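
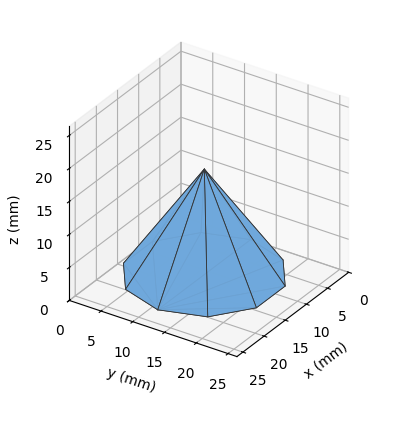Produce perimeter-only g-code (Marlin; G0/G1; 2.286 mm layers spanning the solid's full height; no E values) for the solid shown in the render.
Reading the render: the shape is a regular 10-sided pyramid, base circumscribed radius ≈ 11 mm, apex at z ≈ 16 mm (dimensions read to the nearest mm from the axis ticks). For the g-code, the solid's height is divided into equal slices at the stated Δz and each level perimeter traced with G1 moves after a G0 lift.

; perimeter-only toolpath
G21 ; units = mm
G90 ; absolute positioning
G28 ; home
; layer 1
G0 Z2.286
G0 X20.429 Y11.000
G1 X18.628 Y16.542
G1 X13.913 Y19.967
G1 X8.087 Y19.967
G1 X3.372 Y16.542
G1 X1.571 Y11.000
G1 X3.372 Y5.458
G1 X8.087 Y2.033
G1 X13.913 Y2.033
G1 X18.628 Y5.458
G1 X20.429 Y11.000
; layer 2
G0 Z4.571
G0 X18.857 Y11.000
G1 X17.356 Y15.619
G1 X13.428 Y18.473
G1 X8.572 Y18.473
G1 X4.644 Y15.619
G1 X3.143 Y11.000
G1 X4.644 Y6.381
G1 X8.572 Y3.527
G1 X13.428 Y3.527
G1 X17.356 Y6.381
G1 X18.857 Y11.000
; layer 3
G0 Z6.857
G0 X17.286 Y11.000
G1 X16.085 Y14.695
G1 X12.942 Y16.978
G1 X9.058 Y16.978
G1 X5.915 Y14.695
G1 X4.714 Y11.000
G1 X5.915 Y7.305
G1 X9.058 Y5.022
G1 X12.942 Y5.022
G1 X16.085 Y7.305
G1 X17.286 Y11.000
; layer 4
G0 Z9.143
G0 X15.714 Y11.000
G1 X14.814 Y13.771
G1 X12.457 Y15.484
G1 X9.543 Y15.484
G1 X7.186 Y13.771
G1 X6.286 Y11.000
G1 X7.186 Y8.229
G1 X9.543 Y6.516
G1 X12.457 Y6.516
G1 X14.814 Y8.229
G1 X15.714 Y11.000
; layer 5
G0 Z11.429
G0 X14.143 Y11.000
G1 X13.543 Y12.847
G1 X11.971 Y13.989
G1 X10.029 Y13.989
G1 X8.457 Y12.847
G1 X7.857 Y11.000
G1 X8.457 Y9.153
G1 X10.029 Y8.011
G1 X11.971 Y8.011
G1 X13.543 Y9.153
G1 X14.143 Y11.000
; layer 6
G0 Z13.714
G0 X12.571 Y11.000
G1 X12.271 Y11.924
G1 X11.486 Y12.495
G1 X10.514 Y12.495
G1 X9.729 Y11.924
G1 X9.429 Y11.000
G1 X9.729 Y10.076
G1 X10.514 Y9.505
G1 X11.486 Y9.505
G1 X12.271 Y10.076
G1 X12.571 Y11.000
M2 ; end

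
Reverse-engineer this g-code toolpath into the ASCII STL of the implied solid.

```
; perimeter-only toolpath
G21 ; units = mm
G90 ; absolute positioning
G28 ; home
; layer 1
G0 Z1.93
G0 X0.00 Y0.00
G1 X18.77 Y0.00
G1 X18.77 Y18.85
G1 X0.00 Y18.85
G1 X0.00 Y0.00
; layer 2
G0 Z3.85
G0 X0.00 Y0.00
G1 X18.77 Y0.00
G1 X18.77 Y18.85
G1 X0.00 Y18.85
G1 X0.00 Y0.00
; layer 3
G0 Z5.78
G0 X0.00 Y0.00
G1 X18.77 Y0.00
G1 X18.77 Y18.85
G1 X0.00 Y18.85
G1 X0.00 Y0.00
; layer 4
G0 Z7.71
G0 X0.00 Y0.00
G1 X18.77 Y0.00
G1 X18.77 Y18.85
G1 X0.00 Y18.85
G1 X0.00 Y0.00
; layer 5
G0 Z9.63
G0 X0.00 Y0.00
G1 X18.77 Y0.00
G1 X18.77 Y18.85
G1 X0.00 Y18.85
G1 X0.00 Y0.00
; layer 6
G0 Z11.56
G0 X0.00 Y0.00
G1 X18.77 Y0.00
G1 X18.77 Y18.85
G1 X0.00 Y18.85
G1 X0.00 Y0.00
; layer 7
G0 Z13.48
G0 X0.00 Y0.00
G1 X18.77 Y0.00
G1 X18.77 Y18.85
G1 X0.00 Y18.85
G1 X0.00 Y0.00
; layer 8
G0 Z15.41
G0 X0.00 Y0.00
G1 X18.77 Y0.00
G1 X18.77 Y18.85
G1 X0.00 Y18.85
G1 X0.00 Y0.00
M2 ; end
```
solid part
  facet normal 0.0000 0.0000 -1.0000
    outer loop
      vertex 18.77 18.85 0.00
      vertex 18.77 0.00 0.00
      vertex 0.00 0.00 0.00
    endloop
  endfacet
  facet normal 0.0000 0.0000 -1.0000
    outer loop
      vertex 0.00 18.85 0.00
      vertex 18.77 18.85 0.00
      vertex 0.00 0.00 0.00
    endloop
  endfacet
  facet normal 0.0000 0.0000 1.0000
    outer loop
      vertex 0.00 0.00 15.41
      vertex 18.77 0.00 15.41
      vertex 18.77 18.85 15.41
    endloop
  endfacet
  facet normal 0.0000 0.0000 1.0000
    outer loop
      vertex 0.00 0.00 15.41
      vertex 18.77 18.85 15.41
      vertex 0.00 18.85 15.41
    endloop
  endfacet
  facet normal 0.0000 -1.0000 0.0000
    outer loop
      vertex 0.00 0.00 0.00
      vertex 18.77 0.00 0.00
      vertex 18.77 0.00 15.41
    endloop
  endfacet
  facet normal 0.0000 -1.0000 0.0000
    outer loop
      vertex 0.00 0.00 0.00
      vertex 18.77 0.00 15.41
      vertex 0.00 0.00 15.41
    endloop
  endfacet
  facet normal 0.0000 1.0000 0.0000
    outer loop
      vertex 18.77 18.85 15.41
      vertex 18.77 18.85 0.00
      vertex 0.00 18.85 0.00
    endloop
  endfacet
  facet normal 0.0000 1.0000 0.0000
    outer loop
      vertex 0.00 18.85 15.41
      vertex 18.77 18.85 15.41
      vertex 0.00 18.85 0.00
    endloop
  endfacet
  facet normal -1.0000 0.0000 0.0000
    outer loop
      vertex 0.00 18.85 15.41
      vertex 0.00 18.85 0.00
      vertex 0.00 0.00 0.00
    endloop
  endfacet
  facet normal -1.0000 0.0000 0.0000
    outer loop
      vertex 0.00 0.00 15.41
      vertex 0.00 18.85 15.41
      vertex 0.00 0.00 0.00
    endloop
  endfacet
  facet normal 1.0000 0.0000 0.0000
    outer loop
      vertex 18.77 0.00 0.00
      vertex 18.77 18.85 0.00
      vertex 18.77 18.85 15.41
    endloop
  endfacet
  facet normal 1.0000 0.0000 0.0000
    outer loop
      vertex 18.77 0.00 0.00
      vertex 18.77 18.85 15.41
      vertex 18.77 0.00 15.41
    endloop
  endfacet
endsolid part

The G0 Z moves step by Δz≈1.93 mm. Every layer's G1 loop is the same polygon, so the solid is a straight extrusion of it from z=0 to z≈15.4. Closing with flat bottom and top caps and triangulating gives 12 facets — a rectangular box, roughly 18.8 × 18.9 mm footprint and 15.4 mm tall.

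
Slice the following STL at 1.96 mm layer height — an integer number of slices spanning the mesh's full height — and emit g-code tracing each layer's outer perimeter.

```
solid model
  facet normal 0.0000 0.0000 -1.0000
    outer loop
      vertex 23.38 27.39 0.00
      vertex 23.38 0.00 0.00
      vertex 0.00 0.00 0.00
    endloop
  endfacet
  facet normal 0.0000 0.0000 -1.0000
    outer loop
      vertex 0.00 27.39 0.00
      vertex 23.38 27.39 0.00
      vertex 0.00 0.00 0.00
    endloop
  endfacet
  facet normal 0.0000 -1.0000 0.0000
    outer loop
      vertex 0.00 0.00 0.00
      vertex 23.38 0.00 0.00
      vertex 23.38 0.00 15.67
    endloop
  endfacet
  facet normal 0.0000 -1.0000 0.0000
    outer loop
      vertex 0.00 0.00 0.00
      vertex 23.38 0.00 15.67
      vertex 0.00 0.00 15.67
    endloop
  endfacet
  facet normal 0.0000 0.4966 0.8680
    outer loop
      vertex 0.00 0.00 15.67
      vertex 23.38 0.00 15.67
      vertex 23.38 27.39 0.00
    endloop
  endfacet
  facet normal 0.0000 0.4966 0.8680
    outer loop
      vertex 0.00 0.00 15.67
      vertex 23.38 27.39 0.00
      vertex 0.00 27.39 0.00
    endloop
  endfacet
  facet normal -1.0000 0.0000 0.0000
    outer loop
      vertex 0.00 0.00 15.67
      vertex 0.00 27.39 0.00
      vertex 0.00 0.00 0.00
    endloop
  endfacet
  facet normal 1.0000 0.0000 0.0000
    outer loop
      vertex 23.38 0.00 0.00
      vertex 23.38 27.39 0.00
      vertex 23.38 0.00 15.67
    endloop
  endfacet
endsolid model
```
; perimeter-only toolpath
G21 ; units = mm
G90 ; absolute positioning
G28 ; home
; layer 1
G0 Z1.96
G0 X0.00 Y0.00
G1 X23.38 Y0.00
G1 X23.38 Y23.97
G1 X0.00 Y23.97
G1 X0.00 Y0.00
; layer 2
G0 Z3.92
G0 X0.00 Y0.00
G1 X23.38 Y0.00
G1 X23.38 Y20.54
G1 X0.00 Y20.54
G1 X0.00 Y0.00
; layer 3
G0 Z5.88
G0 X0.00 Y0.00
G1 X23.38 Y0.00
G1 X23.38 Y17.12
G1 X0.00 Y17.12
G1 X0.00 Y0.00
; layer 4
G0 Z7.83
G0 X0.00 Y0.00
G1 X23.38 Y0.00
G1 X23.38 Y13.70
G1 X0.00 Y13.70
G1 X0.00 Y0.00
; layer 5
G0 Z9.79
G0 X0.00 Y0.00
G1 X23.38 Y0.00
G1 X23.38 Y10.27
G1 X0.00 Y10.27
G1 X0.00 Y0.00
; layer 6
G0 Z11.75
G0 X0.00 Y0.00
G1 X23.38 Y0.00
G1 X23.38 Y6.85
G1 X0.00 Y6.85
G1 X0.00 Y0.00
; layer 7
G0 Z13.71
G0 X0.00 Y0.00
G1 X23.38 Y0.00
G1 X23.38 Y3.42
G1 X0.00 Y3.42
G1 X0.00 Y0.00
M2 ; end

The solid is a wedge (ramp): 23.4 × 27.4 mm base, rising to 15.7 mm along the y=0 edge and sloping linearly to z=0 at y=27.4. Slicing at Δz = 1.96 mm — 8 equal slices spanning the solid's height, so layer i sits at z = i·h/8 — gives 7 non-empty perimeters. Each is a 4-segment closed polygon; G0 lifts to the layer z and rapids to the start vertex, then G1 traces the edges. The cross-section shrinks linearly with z (the slice at the apex is degenerate and omitted).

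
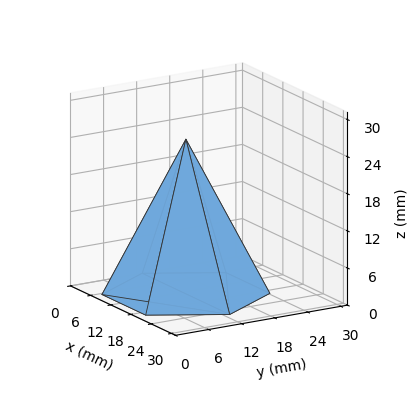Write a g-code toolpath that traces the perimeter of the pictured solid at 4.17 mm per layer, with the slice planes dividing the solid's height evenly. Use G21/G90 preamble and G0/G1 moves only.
Reading the render: the shape is a regular 6-sided pyramid, base circumscribed radius ≈ 13 mm, apex at z ≈ 25 mm (dimensions read to the nearest mm from the axis ticks). For the g-code, the solid's height is divided into equal slices at the stated Δz and each level perimeter traced with G1 moves after a G0 lift.

; perimeter-only toolpath
G21 ; units = mm
G90 ; absolute positioning
G28 ; home
; layer 1
G0 Z4.17
G0 X23.83 Y13.00
G1 X18.42 Y22.38
G1 X7.58 Y22.38
G1 X2.17 Y13.00
G1 X7.58 Y3.62
G1 X18.42 Y3.62
G1 X23.83 Y13.00
; layer 2
G0 Z8.33
G0 X21.67 Y13.00
G1 X17.33 Y20.51
G1 X8.67 Y20.51
G1 X4.33 Y13.00
G1 X8.67 Y5.49
G1 X17.33 Y5.49
G1 X21.67 Y13.00
; layer 3
G0 Z12.50
G0 X19.50 Y13.00
G1 X16.25 Y18.63
G1 X9.75 Y18.63
G1 X6.50 Y13.00
G1 X9.75 Y7.37
G1 X16.25 Y7.37
G1 X19.50 Y13.00
; layer 4
G0 Z16.67
G0 X17.33 Y13.00
G1 X15.17 Y16.75
G1 X10.83 Y16.75
G1 X8.67 Y13.00
G1 X10.83 Y9.25
G1 X15.17 Y9.25
G1 X17.33 Y13.00
; layer 5
G0 Z20.83
G0 X15.17 Y13.00
G1 X14.08 Y14.88
G1 X11.92 Y14.88
G1 X10.83 Y13.00
G1 X11.92 Y11.12
G1 X14.08 Y11.12
G1 X15.17 Y13.00
M2 ; end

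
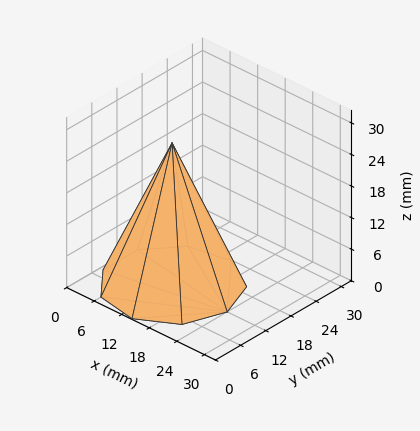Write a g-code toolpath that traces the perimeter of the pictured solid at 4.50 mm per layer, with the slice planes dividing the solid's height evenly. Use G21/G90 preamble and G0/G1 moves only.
Reading the render: the shape is a regular 9-sided pyramid, base circumscribed radius ≈ 12 mm, apex at z ≈ 27 mm (dimensions read to the nearest mm from the axis ticks). For the g-code, the solid's height is divided into equal slices at the stated Δz and each level perimeter traced with G1 moves after a G0 lift.

; perimeter-only toolpath
G21 ; units = mm
G90 ; absolute positioning
G28 ; home
; layer 1
G0 Z4.50
G0 X22.00 Y12.00
G1 X19.66 Y18.43
G1 X13.73 Y21.85
G1 X7.00 Y20.66
G1 X2.60 Y15.42
G1 X2.60 Y8.58
G1 X7.00 Y3.34
G1 X13.73 Y2.15
G1 X19.66 Y5.57
G1 X22.00 Y12.00
; layer 2
G0 Z9.00
G0 X20.00 Y12.00
G1 X18.13 Y17.14
G1 X13.39 Y19.88
G1 X8.00 Y18.93
G1 X4.48 Y14.73
G1 X4.48 Y9.27
G1 X8.00 Y5.07
G1 X13.39 Y4.12
G1 X18.13 Y6.86
G1 X20.00 Y12.00
; layer 3
G0 Z13.50
G0 X18.00 Y12.00
G1 X16.59 Y15.86
G1 X13.04 Y17.91
G1 X9.00 Y17.20
G1 X6.36 Y14.05
G1 X6.36 Y9.95
G1 X9.00 Y6.80
G1 X13.04 Y6.09
G1 X16.59 Y8.14
G1 X18.00 Y12.00
; layer 4
G0 Z18.00
G0 X16.00 Y12.00
G1 X15.06 Y14.57
G1 X12.69 Y15.94
G1 X10.00 Y15.46
G1 X8.24 Y13.37
G1 X8.24 Y10.63
G1 X10.00 Y8.54
G1 X12.69 Y8.06
G1 X15.06 Y9.43
G1 X16.00 Y12.00
; layer 5
G0 Z22.50
G0 X14.00 Y12.00
G1 X13.53 Y13.29
G1 X12.35 Y13.97
G1 X11.00 Y13.73
G1 X10.12 Y12.68
G1 X10.12 Y11.32
G1 X11.00 Y10.27
G1 X12.35 Y10.03
G1 X13.53 Y10.71
G1 X14.00 Y12.00
M2 ; end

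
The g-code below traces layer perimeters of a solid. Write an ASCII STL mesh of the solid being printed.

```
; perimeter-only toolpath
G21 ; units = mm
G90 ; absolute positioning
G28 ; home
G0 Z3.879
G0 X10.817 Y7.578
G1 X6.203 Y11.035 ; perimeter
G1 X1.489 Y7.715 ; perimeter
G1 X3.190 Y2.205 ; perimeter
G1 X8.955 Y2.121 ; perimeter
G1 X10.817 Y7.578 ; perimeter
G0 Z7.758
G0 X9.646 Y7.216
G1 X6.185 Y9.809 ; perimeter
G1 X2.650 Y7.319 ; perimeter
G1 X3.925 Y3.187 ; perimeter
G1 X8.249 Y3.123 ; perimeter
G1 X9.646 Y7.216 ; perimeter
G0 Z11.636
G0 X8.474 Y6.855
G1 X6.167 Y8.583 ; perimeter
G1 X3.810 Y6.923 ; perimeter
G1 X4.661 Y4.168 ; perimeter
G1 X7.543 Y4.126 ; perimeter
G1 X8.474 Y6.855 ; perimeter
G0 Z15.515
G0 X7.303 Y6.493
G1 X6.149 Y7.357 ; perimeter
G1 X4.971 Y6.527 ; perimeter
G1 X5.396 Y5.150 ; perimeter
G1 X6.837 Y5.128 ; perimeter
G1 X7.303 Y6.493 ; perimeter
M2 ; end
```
solid part
  facet normal 0.0000 0.0000 -1.0000
    outer loop
      vertex 0.329 8.111 0.000
      vertex 6.221 12.261 0.000
      vertex 11.989 7.940 0.000
    endloop
  endfacet
  facet normal 0.0000 0.0000 -1.0000
    outer loop
      vertex 2.455 1.224 0.000
      vertex 0.329 8.111 0.000
      vertex 11.989 7.940 0.000
    endloop
  endfacet
  facet normal 0.0000 0.0000 -1.0000
    outer loop
      vertex 9.661 1.118 0.000
      vertex 2.455 1.224 0.000
      vertex 11.989 7.940 0.000
    endloop
  endfacet
  facet normal 0.5809 0.7754 0.2478
    outer loop
      vertex 11.989 7.940 0.000
      vertex 6.221 12.261 0.000
      vertex 6.131 6.131 19.394
    endloop
  endfacet
  facet normal -0.5579 0.7921 0.2478
    outer loop
      vertex 6.221 12.261 0.000
      vertex 0.329 8.111 0.000
      vertex 6.131 6.131 19.394
    endloop
  endfacet
  facet normal -0.9257 -0.2858 0.2478
    outer loop
      vertex 0.329 8.111 0.000
      vertex 2.455 1.224 0.000
      vertex 6.131 6.131 19.394
    endloop
  endfacet
  facet normal -0.0142 -0.9687 0.2478
    outer loop
      vertex 2.455 1.224 0.000
      vertex 9.661 1.118 0.000
      vertex 6.131 6.131 19.394
    endloop
  endfacet
  facet normal 0.9169 -0.3129 0.2478
    outer loop
      vertex 9.661 1.118 0.000
      vertex 11.989 7.940 0.000
      vertex 6.131 6.131 19.394
    endloop
  endfacet
endsolid part

The G0 Z moves step by Δz≈3.879 mm. The G1 loops shrink linearly with z, so the solid tapers from its base footprint up to z≈19.4. Closing with a flat bottom cap and the tapered top and triangulating gives 8 facets — a regular 5-sided pyramid, base circumscribed radius ≈ 6.13 mm, apex at z ≈ 19.4 mm.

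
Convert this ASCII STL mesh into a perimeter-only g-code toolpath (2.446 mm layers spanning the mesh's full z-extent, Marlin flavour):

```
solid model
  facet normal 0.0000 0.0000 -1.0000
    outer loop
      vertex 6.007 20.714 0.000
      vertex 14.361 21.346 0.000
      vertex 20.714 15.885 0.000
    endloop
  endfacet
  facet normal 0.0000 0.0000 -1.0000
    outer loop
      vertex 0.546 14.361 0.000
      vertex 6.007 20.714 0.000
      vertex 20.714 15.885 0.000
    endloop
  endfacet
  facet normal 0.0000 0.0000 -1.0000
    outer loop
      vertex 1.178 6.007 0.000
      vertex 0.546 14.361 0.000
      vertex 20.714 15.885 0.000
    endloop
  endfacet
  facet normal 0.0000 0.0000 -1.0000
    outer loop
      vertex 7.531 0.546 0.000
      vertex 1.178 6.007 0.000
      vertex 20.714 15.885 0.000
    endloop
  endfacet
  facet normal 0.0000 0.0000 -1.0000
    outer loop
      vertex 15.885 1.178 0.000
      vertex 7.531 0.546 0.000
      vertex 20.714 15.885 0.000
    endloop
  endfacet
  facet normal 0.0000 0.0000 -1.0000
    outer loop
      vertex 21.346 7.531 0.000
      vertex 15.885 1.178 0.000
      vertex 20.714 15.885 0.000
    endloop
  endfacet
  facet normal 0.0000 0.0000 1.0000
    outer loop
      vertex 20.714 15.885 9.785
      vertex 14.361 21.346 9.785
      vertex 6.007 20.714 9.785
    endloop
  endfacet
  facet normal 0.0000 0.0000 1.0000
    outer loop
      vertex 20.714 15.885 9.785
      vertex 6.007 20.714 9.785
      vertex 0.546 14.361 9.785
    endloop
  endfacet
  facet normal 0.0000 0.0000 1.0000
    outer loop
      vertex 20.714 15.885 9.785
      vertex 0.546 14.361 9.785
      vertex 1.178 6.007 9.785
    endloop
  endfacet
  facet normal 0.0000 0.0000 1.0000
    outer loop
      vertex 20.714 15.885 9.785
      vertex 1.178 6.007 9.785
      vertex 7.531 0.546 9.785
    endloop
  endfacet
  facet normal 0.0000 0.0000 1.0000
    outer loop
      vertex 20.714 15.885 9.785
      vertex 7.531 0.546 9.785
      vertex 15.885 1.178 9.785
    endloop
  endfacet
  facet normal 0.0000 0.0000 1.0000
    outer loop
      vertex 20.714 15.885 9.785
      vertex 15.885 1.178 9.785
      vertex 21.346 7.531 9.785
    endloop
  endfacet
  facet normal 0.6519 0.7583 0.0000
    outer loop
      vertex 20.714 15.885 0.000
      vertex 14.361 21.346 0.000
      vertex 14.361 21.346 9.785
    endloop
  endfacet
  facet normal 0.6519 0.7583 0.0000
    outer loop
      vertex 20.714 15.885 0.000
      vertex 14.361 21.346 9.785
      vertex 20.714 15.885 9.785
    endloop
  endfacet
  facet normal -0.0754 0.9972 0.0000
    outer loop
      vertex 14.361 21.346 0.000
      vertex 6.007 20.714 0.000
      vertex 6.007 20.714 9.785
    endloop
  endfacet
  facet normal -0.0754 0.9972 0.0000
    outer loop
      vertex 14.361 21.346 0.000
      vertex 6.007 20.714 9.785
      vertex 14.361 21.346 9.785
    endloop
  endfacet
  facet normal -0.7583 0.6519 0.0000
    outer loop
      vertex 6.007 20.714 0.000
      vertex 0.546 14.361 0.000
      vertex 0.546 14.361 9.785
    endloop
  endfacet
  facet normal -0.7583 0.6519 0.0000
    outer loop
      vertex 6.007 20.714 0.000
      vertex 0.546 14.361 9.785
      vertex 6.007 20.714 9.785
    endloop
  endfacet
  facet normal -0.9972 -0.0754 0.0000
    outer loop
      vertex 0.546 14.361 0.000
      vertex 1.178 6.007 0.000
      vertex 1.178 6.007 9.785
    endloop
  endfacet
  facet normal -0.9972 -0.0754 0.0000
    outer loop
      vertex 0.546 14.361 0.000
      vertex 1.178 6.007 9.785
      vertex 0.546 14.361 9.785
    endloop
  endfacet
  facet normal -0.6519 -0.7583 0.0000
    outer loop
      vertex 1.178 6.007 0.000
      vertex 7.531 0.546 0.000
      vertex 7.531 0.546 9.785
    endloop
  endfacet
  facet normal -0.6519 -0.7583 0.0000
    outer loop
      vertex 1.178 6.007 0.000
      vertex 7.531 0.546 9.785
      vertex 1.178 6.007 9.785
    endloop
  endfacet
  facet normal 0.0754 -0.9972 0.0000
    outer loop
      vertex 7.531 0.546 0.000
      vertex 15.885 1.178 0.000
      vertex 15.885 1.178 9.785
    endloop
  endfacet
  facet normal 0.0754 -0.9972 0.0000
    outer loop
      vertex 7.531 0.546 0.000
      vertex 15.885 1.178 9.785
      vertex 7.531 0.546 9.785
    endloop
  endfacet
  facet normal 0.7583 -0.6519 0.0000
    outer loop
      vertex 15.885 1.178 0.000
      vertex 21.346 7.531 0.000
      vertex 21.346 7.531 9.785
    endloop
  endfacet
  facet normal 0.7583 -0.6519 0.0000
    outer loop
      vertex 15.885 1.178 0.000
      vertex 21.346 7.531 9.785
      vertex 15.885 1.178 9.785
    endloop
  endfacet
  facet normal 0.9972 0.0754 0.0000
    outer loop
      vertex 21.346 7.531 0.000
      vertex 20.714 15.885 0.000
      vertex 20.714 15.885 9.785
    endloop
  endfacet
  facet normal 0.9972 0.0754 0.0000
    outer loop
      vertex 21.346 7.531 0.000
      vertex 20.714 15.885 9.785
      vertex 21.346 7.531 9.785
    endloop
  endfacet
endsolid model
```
; perimeter-only toolpath
G21 ; units = mm
G90 ; absolute positioning
G28 ; home
; layer 1
G0 Z2.446
G0 X20.714 Y15.885
G1 X14.361 Y21.346
G1 X6.007 Y20.714
G1 X0.546 Y14.361
G1 X1.178 Y6.007
G1 X7.531 Y0.546
G1 X15.885 Y1.178
G1 X21.346 Y7.531
G1 X20.714 Y15.885
; layer 2
G0 Z4.893
G0 X20.714 Y15.885
G1 X14.361 Y21.346
G1 X6.007 Y20.714
G1 X0.546 Y14.361
G1 X1.178 Y6.007
G1 X7.531 Y0.546
G1 X15.885 Y1.178
G1 X21.346 Y7.531
G1 X20.714 Y15.885
; layer 3
G0 Z7.339
G0 X20.714 Y15.885
G1 X14.361 Y21.346
G1 X6.007 Y20.714
G1 X0.546 Y14.361
G1 X1.178 Y6.007
G1 X7.531 Y0.546
G1 X15.885 Y1.178
G1 X21.346 Y7.531
G1 X20.714 Y15.885
; layer 4
G0 Z9.785
G0 X20.714 Y15.885
G1 X14.361 Y21.346
G1 X6.007 Y20.714
G1 X0.546 Y14.361
G1 X1.178 Y6.007
G1 X7.531 Y0.546
G1 X15.885 Y1.178
G1 X21.346 Y7.531
G1 X20.714 Y15.885
M2 ; end

The solid is a regular 8-sided prism (a cylinder approximated with 8 flat sides), circumscribed radius ≈ 10.9 mm, height ≈ 9.79 mm. Slicing at Δz = 2.446 mm — 4 equal slices spanning the solid's height, so layer i sits at z = i·h/4 — gives 4 non-empty perimeters. Each is a 8-segment closed polygon; G0 lifts to the layer z and rapids to the start vertex, then G1 traces the edges.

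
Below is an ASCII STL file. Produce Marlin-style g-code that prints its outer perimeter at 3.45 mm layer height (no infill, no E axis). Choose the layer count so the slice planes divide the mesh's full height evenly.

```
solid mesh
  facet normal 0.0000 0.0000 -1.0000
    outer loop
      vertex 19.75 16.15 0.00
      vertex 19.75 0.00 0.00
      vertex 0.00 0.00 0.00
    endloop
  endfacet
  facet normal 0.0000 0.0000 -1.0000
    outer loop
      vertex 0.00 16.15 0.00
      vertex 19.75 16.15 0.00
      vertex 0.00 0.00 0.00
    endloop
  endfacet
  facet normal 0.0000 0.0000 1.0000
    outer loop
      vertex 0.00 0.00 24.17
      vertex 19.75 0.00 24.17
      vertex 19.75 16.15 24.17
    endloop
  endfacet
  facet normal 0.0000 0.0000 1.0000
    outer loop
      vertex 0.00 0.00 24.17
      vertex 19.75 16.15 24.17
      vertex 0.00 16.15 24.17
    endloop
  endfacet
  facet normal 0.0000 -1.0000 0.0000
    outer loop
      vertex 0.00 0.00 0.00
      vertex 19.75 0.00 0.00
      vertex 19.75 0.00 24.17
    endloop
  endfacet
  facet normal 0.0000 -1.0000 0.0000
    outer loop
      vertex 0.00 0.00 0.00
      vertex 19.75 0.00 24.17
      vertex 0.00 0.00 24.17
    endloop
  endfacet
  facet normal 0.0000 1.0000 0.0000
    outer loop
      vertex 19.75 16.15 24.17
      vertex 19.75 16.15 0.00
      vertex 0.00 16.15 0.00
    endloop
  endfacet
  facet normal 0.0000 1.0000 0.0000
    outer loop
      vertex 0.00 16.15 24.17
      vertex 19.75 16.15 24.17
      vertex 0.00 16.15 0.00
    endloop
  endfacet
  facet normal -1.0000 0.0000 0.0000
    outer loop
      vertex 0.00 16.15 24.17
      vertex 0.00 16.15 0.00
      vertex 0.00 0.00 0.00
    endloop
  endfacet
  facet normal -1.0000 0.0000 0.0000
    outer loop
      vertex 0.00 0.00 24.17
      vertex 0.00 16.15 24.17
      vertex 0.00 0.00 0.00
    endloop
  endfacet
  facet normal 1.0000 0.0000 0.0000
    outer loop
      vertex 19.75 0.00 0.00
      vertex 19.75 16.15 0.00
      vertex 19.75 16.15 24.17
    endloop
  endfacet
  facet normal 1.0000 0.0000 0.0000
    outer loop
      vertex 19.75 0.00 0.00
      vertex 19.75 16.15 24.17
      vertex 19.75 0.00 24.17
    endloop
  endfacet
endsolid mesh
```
; perimeter-only toolpath
G21 ; units = mm
G90 ; absolute positioning
G28 ; home
; layer 1
G0 Z3.45
G0 X0.00 Y0.00
G1 X19.75 Y0.00
G1 X19.75 Y16.15
G1 X0.00 Y16.15
G1 X0.00 Y0.00
; layer 2
G0 Z6.91
G0 X0.00 Y0.00
G1 X19.75 Y0.00
G1 X19.75 Y16.15
G1 X0.00 Y16.15
G1 X0.00 Y0.00
; layer 3
G0 Z10.36
G0 X0.00 Y0.00
G1 X19.75 Y0.00
G1 X19.75 Y16.15
G1 X0.00 Y16.15
G1 X0.00 Y0.00
; layer 4
G0 Z13.81
G0 X0.00 Y0.00
G1 X19.75 Y0.00
G1 X19.75 Y16.15
G1 X0.00 Y16.15
G1 X0.00 Y0.00
; layer 5
G0 Z17.26
G0 X0.00 Y0.00
G1 X19.75 Y0.00
G1 X19.75 Y16.15
G1 X0.00 Y16.15
G1 X0.00 Y0.00
; layer 6
G0 Z20.72
G0 X0.00 Y0.00
G1 X19.75 Y0.00
G1 X19.75 Y16.15
G1 X0.00 Y16.15
G1 X0.00 Y0.00
; layer 7
G0 Z24.17
G0 X0.00 Y0.00
G1 X19.75 Y0.00
G1 X19.75 Y16.15
G1 X0.00 Y16.15
G1 X0.00 Y0.00
M2 ; end

The solid is a rectangular box, roughly 19.8 × 16.1 mm footprint and 24.2 mm tall. Slicing at Δz = 3.45 mm — 7 equal slices spanning the solid's height, so layer i sits at z = i·h/7 — gives 7 non-empty perimeters. Each is a 4-segment closed polygon; G0 lifts to the layer z and rapids to the start vertex, then G1 traces the edges.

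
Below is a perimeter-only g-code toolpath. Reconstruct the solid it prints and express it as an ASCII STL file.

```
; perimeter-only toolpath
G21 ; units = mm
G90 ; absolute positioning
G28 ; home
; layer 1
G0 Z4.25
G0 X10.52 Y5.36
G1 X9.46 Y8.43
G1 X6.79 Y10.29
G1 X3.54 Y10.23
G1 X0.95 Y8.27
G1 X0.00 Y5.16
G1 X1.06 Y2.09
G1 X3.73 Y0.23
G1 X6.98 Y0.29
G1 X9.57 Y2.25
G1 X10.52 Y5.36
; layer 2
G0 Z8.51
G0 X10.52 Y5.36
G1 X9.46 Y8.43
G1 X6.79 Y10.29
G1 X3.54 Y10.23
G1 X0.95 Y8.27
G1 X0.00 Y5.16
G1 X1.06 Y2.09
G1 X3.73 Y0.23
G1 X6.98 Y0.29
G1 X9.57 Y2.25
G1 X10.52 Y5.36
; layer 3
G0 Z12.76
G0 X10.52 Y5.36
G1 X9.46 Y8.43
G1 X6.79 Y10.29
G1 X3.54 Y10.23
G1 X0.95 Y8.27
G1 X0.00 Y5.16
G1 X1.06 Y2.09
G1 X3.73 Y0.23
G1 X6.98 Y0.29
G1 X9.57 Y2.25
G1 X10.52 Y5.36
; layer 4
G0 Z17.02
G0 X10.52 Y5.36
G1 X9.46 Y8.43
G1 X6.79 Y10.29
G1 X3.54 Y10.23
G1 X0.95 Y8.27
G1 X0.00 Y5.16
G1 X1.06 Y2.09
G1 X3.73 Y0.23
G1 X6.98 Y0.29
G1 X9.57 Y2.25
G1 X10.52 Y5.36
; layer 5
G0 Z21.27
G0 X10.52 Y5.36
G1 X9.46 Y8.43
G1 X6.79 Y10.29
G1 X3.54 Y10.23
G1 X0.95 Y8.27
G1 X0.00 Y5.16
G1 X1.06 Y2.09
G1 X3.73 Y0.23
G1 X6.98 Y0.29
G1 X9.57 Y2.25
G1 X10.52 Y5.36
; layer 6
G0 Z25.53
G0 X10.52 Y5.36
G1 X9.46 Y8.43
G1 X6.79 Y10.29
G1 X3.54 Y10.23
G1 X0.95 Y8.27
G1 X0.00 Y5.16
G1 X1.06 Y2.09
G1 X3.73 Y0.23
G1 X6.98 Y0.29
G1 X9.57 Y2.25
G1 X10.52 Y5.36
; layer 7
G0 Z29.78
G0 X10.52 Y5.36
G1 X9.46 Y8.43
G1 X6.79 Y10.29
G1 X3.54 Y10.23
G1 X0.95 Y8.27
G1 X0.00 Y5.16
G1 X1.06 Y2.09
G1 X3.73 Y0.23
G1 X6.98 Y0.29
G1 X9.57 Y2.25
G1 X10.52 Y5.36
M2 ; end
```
solid part
  facet normal 0.0000 0.0000 -1.0000
    outer loop
      vertex 6.79 10.29 0.00
      vertex 9.46 8.43 0.00
      vertex 10.52 5.36 0.00
    endloop
  endfacet
  facet normal 0.0000 0.0000 -1.0000
    outer loop
      vertex 3.54 10.23 0.00
      vertex 6.79 10.29 0.00
      vertex 10.52 5.36 0.00
    endloop
  endfacet
  facet normal 0.0000 0.0000 -1.0000
    outer loop
      vertex 0.95 8.27 0.00
      vertex 3.54 10.23 0.00
      vertex 10.52 5.36 0.00
    endloop
  endfacet
  facet normal 0.0000 0.0000 -1.0000
    outer loop
      vertex 0.00 5.16 0.00
      vertex 0.95 8.27 0.00
      vertex 10.52 5.36 0.00
    endloop
  endfacet
  facet normal 0.0000 0.0000 -1.0000
    outer loop
      vertex 1.06 2.09 0.00
      vertex 0.00 5.16 0.00
      vertex 10.52 5.36 0.00
    endloop
  endfacet
  facet normal 0.0000 0.0000 -1.0000
    outer loop
      vertex 3.73 0.23 0.00
      vertex 1.06 2.09 0.00
      vertex 10.52 5.36 0.00
    endloop
  endfacet
  facet normal 0.0000 0.0000 -1.0000
    outer loop
      vertex 6.98 0.29 0.00
      vertex 3.73 0.23 0.00
      vertex 10.52 5.36 0.00
    endloop
  endfacet
  facet normal 0.0000 0.0000 -1.0000
    outer loop
      vertex 9.57 2.25 0.00
      vertex 6.98 0.29 0.00
      vertex 10.52 5.36 0.00
    endloop
  endfacet
  facet normal 0.0000 0.0000 1.0000
    outer loop
      vertex 10.52 5.36 29.78
      vertex 9.46 8.43 29.78
      vertex 6.79 10.29 29.78
    endloop
  endfacet
  facet normal 0.0000 0.0000 1.0000
    outer loop
      vertex 10.52 5.36 29.78
      vertex 6.79 10.29 29.78
      vertex 3.54 10.23 29.78
    endloop
  endfacet
  facet normal 0.0000 0.0000 1.0000
    outer loop
      vertex 10.52 5.36 29.78
      vertex 3.54 10.23 29.78
      vertex 0.95 8.27 29.78
    endloop
  endfacet
  facet normal 0.0000 0.0000 1.0000
    outer loop
      vertex 10.52 5.36 29.78
      vertex 0.95 8.27 29.78
      vertex 0.00 5.16 29.78
    endloop
  endfacet
  facet normal 0.0000 0.0000 1.0000
    outer loop
      vertex 10.52 5.36 29.78
      vertex 0.00 5.16 29.78
      vertex 1.06 2.09 29.78
    endloop
  endfacet
  facet normal 0.0000 0.0000 1.0000
    outer loop
      vertex 10.52 5.36 29.78
      vertex 1.06 2.09 29.78
      vertex 3.73 0.23 29.78
    endloop
  endfacet
  facet normal 0.0000 0.0000 1.0000
    outer loop
      vertex 10.52 5.36 29.78
      vertex 3.73 0.23 29.78
      vertex 6.98 0.29 29.78
    endloop
  endfacet
  facet normal 0.0000 0.0000 1.0000
    outer loop
      vertex 10.52 5.36 29.78
      vertex 6.98 0.29 29.78
      vertex 9.57 2.25 29.78
    endloop
  endfacet
  facet normal 0.9452 0.3264 0.0000
    outer loop
      vertex 10.52 5.36 0.00
      vertex 9.46 8.43 0.00
      vertex 9.46 8.43 29.78
    endloop
  endfacet
  facet normal 0.9452 0.3264 0.0000
    outer loop
      vertex 10.52 5.36 0.00
      vertex 9.46 8.43 29.78
      vertex 10.52 5.36 29.78
    endloop
  endfacet
  facet normal 0.5716 0.8205 0.0000
    outer loop
      vertex 9.46 8.43 0.00
      vertex 6.79 10.29 0.00
      vertex 6.79 10.29 29.78
    endloop
  endfacet
  facet normal 0.5716 0.8205 0.0000
    outer loop
      vertex 9.46 8.43 0.00
      vertex 6.79 10.29 29.78
      vertex 9.46 8.43 29.78
    endloop
  endfacet
  facet normal -0.0185 0.9998 0.0000
    outer loop
      vertex 6.79 10.29 0.00
      vertex 3.54 10.23 0.00
      vertex 3.54 10.23 29.78
    endloop
  endfacet
  facet normal -0.0185 0.9998 0.0000
    outer loop
      vertex 6.79 10.29 0.00
      vertex 3.54 10.23 29.78
      vertex 6.79 10.29 29.78
    endloop
  endfacet
  facet normal -0.6034 0.7974 0.0000
    outer loop
      vertex 3.54 10.23 0.00
      vertex 0.95 8.27 0.00
      vertex 0.95 8.27 29.78
    endloop
  endfacet
  facet normal -0.6034 0.7974 0.0000
    outer loop
      vertex 3.54 10.23 0.00
      vertex 0.95 8.27 29.78
      vertex 3.54 10.23 29.78
    endloop
  endfacet
  facet normal -0.9564 0.2921 0.0000
    outer loop
      vertex 0.95 8.27 0.00
      vertex 0.00 5.16 0.00
      vertex 0.00 5.16 29.78
    endloop
  endfacet
  facet normal -0.9564 0.2921 0.0000
    outer loop
      vertex 0.95 8.27 0.00
      vertex 0.00 5.16 29.78
      vertex 0.95 8.27 29.78
    endloop
  endfacet
  facet normal -0.9452 -0.3264 0.0000
    outer loop
      vertex 0.00 5.16 0.00
      vertex 1.06 2.09 0.00
      vertex 1.06 2.09 29.78
    endloop
  endfacet
  facet normal -0.9452 -0.3264 0.0000
    outer loop
      vertex 0.00 5.16 0.00
      vertex 1.06 2.09 29.78
      vertex 0.00 5.16 29.78
    endloop
  endfacet
  facet normal -0.5716 -0.8205 0.0000
    outer loop
      vertex 1.06 2.09 0.00
      vertex 3.73 0.23 0.00
      vertex 3.73 0.23 29.78
    endloop
  endfacet
  facet normal -0.5716 -0.8205 0.0000
    outer loop
      vertex 1.06 2.09 0.00
      vertex 3.73 0.23 29.78
      vertex 1.06 2.09 29.78
    endloop
  endfacet
  facet normal 0.0185 -0.9998 0.0000
    outer loop
      vertex 3.73 0.23 0.00
      vertex 6.98 0.29 0.00
      vertex 6.98 0.29 29.78
    endloop
  endfacet
  facet normal 0.0185 -0.9998 0.0000
    outer loop
      vertex 3.73 0.23 0.00
      vertex 6.98 0.29 29.78
      vertex 3.73 0.23 29.78
    endloop
  endfacet
  facet normal 0.6034 -0.7974 0.0000
    outer loop
      vertex 6.98 0.29 0.00
      vertex 9.57 2.25 0.00
      vertex 9.57 2.25 29.78
    endloop
  endfacet
  facet normal 0.6034 -0.7974 0.0000
    outer loop
      vertex 6.98 0.29 0.00
      vertex 9.57 2.25 29.78
      vertex 6.98 0.29 29.78
    endloop
  endfacet
  facet normal 0.9564 -0.2921 0.0000
    outer loop
      vertex 9.57 2.25 0.00
      vertex 10.52 5.36 0.00
      vertex 10.52 5.36 29.78
    endloop
  endfacet
  facet normal 0.9564 -0.2921 0.0000
    outer loop
      vertex 9.57 2.25 0.00
      vertex 10.52 5.36 29.78
      vertex 9.57 2.25 29.78
    endloop
  endfacet
endsolid part

The G0 Z moves step by Δz≈4.25 mm. Every layer's G1 loop is the same polygon, so the solid is a straight extrusion of it from z=0 to z≈29.8. Closing with flat bottom and top caps and triangulating gives 36 facets — a regular 10-sided prism (a cylinder approximated with 10 flat sides), circumscribed radius ≈ 5.26 mm, height ≈ 29.8 mm.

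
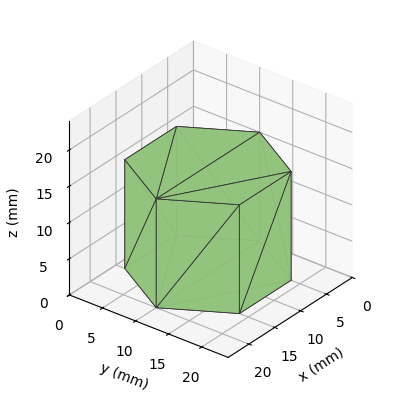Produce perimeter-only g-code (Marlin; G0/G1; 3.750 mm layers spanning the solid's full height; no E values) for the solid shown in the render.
Reading the render: the shape is a regular 6-sided prism (a cylinder approximated with 6 flat sides), circumscribed radius ≈ 10 mm, height ≈ 15 mm (dimensions read to the nearest mm from the axis ticks). For the g-code, the solid's height is divided into equal slices at the stated Δz and each level perimeter traced with G1 moves after a G0 lift.

; perimeter-only toolpath
G21 ; units = mm
G90 ; absolute positioning
G28 ; home
; layer 1
G0 Z3.750
G0 X20.000 Y10.000
G1 X15.000 Y18.660
G1 X5.000 Y18.660
G1 X0.000 Y10.000
G1 X5.000 Y1.340
G1 X15.000 Y1.340
G1 X20.000 Y10.000
; layer 2
G0 Z7.500
G0 X20.000 Y10.000
G1 X15.000 Y18.660
G1 X5.000 Y18.660
G1 X0.000 Y10.000
G1 X5.000 Y1.340
G1 X15.000 Y1.340
G1 X20.000 Y10.000
; layer 3
G0 Z11.250
G0 X20.000 Y10.000
G1 X15.000 Y18.660
G1 X5.000 Y18.660
G1 X0.000 Y10.000
G1 X5.000 Y1.340
G1 X15.000 Y1.340
G1 X20.000 Y10.000
; layer 4
G0 Z15.000
G0 X20.000 Y10.000
G1 X15.000 Y18.660
G1 X5.000 Y18.660
G1 X0.000 Y10.000
G1 X5.000 Y1.340
G1 X15.000 Y1.340
G1 X20.000 Y10.000
M2 ; end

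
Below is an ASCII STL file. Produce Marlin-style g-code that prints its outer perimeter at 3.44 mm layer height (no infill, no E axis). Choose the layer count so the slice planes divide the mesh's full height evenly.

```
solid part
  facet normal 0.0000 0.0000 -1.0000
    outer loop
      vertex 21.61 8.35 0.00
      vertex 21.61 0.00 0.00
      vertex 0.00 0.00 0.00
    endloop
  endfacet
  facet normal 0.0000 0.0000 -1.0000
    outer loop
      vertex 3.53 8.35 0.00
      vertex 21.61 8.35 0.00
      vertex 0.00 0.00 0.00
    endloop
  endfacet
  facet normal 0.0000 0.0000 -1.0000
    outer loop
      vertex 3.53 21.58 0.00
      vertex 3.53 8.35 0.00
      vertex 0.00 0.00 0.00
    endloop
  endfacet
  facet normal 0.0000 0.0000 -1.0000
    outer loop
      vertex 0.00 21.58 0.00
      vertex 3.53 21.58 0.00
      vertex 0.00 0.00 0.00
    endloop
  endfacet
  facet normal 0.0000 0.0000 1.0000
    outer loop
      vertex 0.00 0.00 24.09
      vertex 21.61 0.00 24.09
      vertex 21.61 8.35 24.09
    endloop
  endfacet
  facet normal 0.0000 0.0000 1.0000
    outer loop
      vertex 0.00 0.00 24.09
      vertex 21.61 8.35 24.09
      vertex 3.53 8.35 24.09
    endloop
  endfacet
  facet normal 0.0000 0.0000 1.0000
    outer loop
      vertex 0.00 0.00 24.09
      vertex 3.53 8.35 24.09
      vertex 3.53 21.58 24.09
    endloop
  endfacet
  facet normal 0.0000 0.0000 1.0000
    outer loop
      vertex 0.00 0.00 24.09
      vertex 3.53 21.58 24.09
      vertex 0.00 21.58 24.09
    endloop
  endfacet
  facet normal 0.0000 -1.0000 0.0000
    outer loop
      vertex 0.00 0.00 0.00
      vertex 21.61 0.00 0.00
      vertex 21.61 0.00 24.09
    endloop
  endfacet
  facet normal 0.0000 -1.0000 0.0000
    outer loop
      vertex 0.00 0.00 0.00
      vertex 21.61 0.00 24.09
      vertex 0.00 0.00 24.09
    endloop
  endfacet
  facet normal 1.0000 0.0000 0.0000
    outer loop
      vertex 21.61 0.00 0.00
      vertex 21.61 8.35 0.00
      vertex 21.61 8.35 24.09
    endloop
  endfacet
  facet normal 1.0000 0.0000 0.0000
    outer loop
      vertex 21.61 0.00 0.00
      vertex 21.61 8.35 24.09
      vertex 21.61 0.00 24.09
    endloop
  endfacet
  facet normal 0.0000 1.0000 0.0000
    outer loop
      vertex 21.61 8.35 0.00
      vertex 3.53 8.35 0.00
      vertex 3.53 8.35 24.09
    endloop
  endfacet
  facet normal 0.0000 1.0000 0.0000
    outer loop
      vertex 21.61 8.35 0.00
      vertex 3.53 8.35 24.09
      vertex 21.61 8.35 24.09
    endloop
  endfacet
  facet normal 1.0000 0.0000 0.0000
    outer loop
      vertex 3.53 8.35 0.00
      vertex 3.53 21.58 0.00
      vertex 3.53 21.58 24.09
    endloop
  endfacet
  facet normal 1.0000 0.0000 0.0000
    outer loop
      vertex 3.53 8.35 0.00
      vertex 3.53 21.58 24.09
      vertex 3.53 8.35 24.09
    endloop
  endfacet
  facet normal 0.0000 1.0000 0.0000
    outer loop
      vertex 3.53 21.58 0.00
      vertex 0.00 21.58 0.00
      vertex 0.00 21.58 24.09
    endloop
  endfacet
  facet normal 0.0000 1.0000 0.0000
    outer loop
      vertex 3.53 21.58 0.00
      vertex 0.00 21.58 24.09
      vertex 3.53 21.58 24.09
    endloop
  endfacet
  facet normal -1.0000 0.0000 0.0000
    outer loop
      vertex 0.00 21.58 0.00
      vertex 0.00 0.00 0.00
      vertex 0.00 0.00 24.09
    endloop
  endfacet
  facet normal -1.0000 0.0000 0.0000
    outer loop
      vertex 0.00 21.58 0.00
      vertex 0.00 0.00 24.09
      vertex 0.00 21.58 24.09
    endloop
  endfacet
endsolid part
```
; perimeter-only toolpath
G21 ; units = mm
G90 ; absolute positioning
G28 ; home
; layer 1
G0 Z3.44
G0 X0.00 Y0.00
G1 X21.61 Y0.00
G1 X21.61 Y8.35
G1 X3.53 Y8.35
G1 X3.53 Y21.58
G1 X0.00 Y21.58
G1 X0.00 Y0.00
; layer 2
G0 Z6.88
G0 X0.00 Y0.00
G1 X21.61 Y0.00
G1 X21.61 Y8.35
G1 X3.53 Y8.35
G1 X3.53 Y21.58
G1 X0.00 Y21.58
G1 X0.00 Y0.00
; layer 3
G0 Z10.32
G0 X0.00 Y0.00
G1 X21.61 Y0.00
G1 X21.61 Y8.35
G1 X3.53 Y8.35
G1 X3.53 Y21.58
G1 X0.00 Y21.58
G1 X0.00 Y0.00
; layer 4
G0 Z13.77
G0 X0.00 Y0.00
G1 X21.61 Y0.00
G1 X21.61 Y8.35
G1 X3.53 Y8.35
G1 X3.53 Y21.58
G1 X0.00 Y21.58
G1 X0.00 Y0.00
; layer 5
G0 Z17.21
G0 X0.00 Y0.00
G1 X21.61 Y0.00
G1 X21.61 Y8.35
G1 X3.53 Y8.35
G1 X3.53 Y21.58
G1 X0.00 Y21.58
G1 X0.00 Y0.00
; layer 6
G0 Z20.65
G0 X0.00 Y0.00
G1 X21.61 Y0.00
G1 X21.61 Y8.35
G1 X3.53 Y8.35
G1 X3.53 Y21.58
G1 X0.00 Y21.58
G1 X0.00 Y0.00
; layer 7
G0 Z24.09
G0 X0.00 Y0.00
G1 X21.61 Y0.00
G1 X21.61 Y8.35
G1 X3.53 Y8.35
G1 X3.53 Y21.58
G1 X0.00 Y21.58
G1 X0.00 Y0.00
M2 ; end

The solid is an L-shaped prism: outer 21.6 × 21.6 mm, arm thicknesses ≈ 8.35 mm (horizontal) and 3.53 mm (vertical), extruded 24.1 mm in z. Slicing at Δz = 3.44 mm — 7 equal slices spanning the solid's height, so layer i sits at z = i·h/7 — gives 7 non-empty perimeters. Each is a 6-segment closed polygon; G0 lifts to the layer z and rapids to the start vertex, then G1 traces the edges.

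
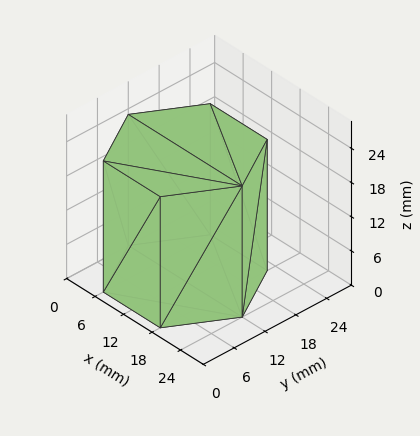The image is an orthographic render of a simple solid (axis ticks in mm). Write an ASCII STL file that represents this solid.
Reading the render: the shape is a regular 6-sided prism (a cylinder approximated with 6 flat sides), circumscribed radius ≈ 12 mm, height ≈ 23 mm (dimensions read to the nearest mm from the axis ticks). For the STL, each face is triangulated and given an outward normal.

solid part
  facet normal 0.0000 0.0000 -1.0000
    outer loop
      vertex 6.0 22.4 0.0
      vertex 18.0 22.4 0.0
      vertex 24.0 12.0 0.0
    endloop
  endfacet
  facet normal 0.0000 0.0000 -1.0000
    outer loop
      vertex 0.0 12.0 0.0
      vertex 6.0 22.4 0.0
      vertex 24.0 12.0 0.0
    endloop
  endfacet
  facet normal 0.0000 0.0000 -1.0000
    outer loop
      vertex 6.0 1.6 0.0
      vertex 0.0 12.0 0.0
      vertex 24.0 12.0 0.0
    endloop
  endfacet
  facet normal 0.0000 0.0000 -1.0000
    outer loop
      vertex 18.0 1.6 0.0
      vertex 6.0 1.6 0.0
      vertex 24.0 12.0 0.0
    endloop
  endfacet
  facet normal 0.0000 0.0000 1.0000
    outer loop
      vertex 24.0 12.0 23.0
      vertex 18.0 22.4 23.0
      vertex 6.0 22.4 23.0
    endloop
  endfacet
  facet normal 0.0000 0.0000 1.0000
    outer loop
      vertex 24.0 12.0 23.0
      vertex 6.0 22.4 23.0
      vertex 0.0 12.0 23.0
    endloop
  endfacet
  facet normal 0.0000 0.0000 1.0000
    outer loop
      vertex 24.0 12.0 23.0
      vertex 0.0 12.0 23.0
      vertex 6.0 1.6 23.0
    endloop
  endfacet
  facet normal 0.0000 0.0000 1.0000
    outer loop
      vertex 24.0 12.0 23.0
      vertex 6.0 1.6 23.0
      vertex 18.0 1.6 23.0
    endloop
  endfacet
  facet normal 0.8662 0.4997 0.0000
    outer loop
      vertex 24.0 12.0 0.0
      vertex 18.0 22.4 0.0
      vertex 18.0 22.4 23.0
    endloop
  endfacet
  facet normal 0.8662 0.4997 0.0000
    outer loop
      vertex 24.0 12.0 0.0
      vertex 18.0 22.4 23.0
      vertex 24.0 12.0 23.0
    endloop
  endfacet
  facet normal 0.0000 1.0000 0.0000
    outer loop
      vertex 18.0 22.4 0.0
      vertex 6.0 22.4 0.0
      vertex 6.0 22.4 23.0
    endloop
  endfacet
  facet normal 0.0000 1.0000 0.0000
    outer loop
      vertex 18.0 22.4 0.0
      vertex 6.0 22.4 23.0
      vertex 18.0 22.4 23.0
    endloop
  endfacet
  facet normal -0.8662 0.4997 0.0000
    outer loop
      vertex 6.0 22.4 0.0
      vertex 0.0 12.0 0.0
      vertex 0.0 12.0 23.0
    endloop
  endfacet
  facet normal -0.8662 0.4997 0.0000
    outer loop
      vertex 6.0 22.4 0.0
      vertex 0.0 12.0 23.0
      vertex 6.0 22.4 23.0
    endloop
  endfacet
  facet normal -0.8662 -0.4997 0.0000
    outer loop
      vertex 0.0 12.0 0.0
      vertex 6.0 1.6 0.0
      vertex 6.0 1.6 23.0
    endloop
  endfacet
  facet normal -0.8662 -0.4997 0.0000
    outer loop
      vertex 0.0 12.0 0.0
      vertex 6.0 1.6 23.0
      vertex 0.0 12.0 23.0
    endloop
  endfacet
  facet normal 0.0000 -1.0000 0.0000
    outer loop
      vertex 6.0 1.6 0.0
      vertex 18.0 1.6 0.0
      vertex 18.0 1.6 23.0
    endloop
  endfacet
  facet normal 0.0000 -1.0000 0.0000
    outer loop
      vertex 6.0 1.6 0.0
      vertex 18.0 1.6 23.0
      vertex 6.0 1.6 23.0
    endloop
  endfacet
  facet normal 0.8662 -0.4997 0.0000
    outer loop
      vertex 18.0 1.6 0.0
      vertex 24.0 12.0 0.0
      vertex 24.0 12.0 23.0
    endloop
  endfacet
  facet normal 0.8662 -0.4997 0.0000
    outer loop
      vertex 18.0 1.6 0.0
      vertex 24.0 12.0 23.0
      vertex 18.0 1.6 23.0
    endloop
  endfacet
endsolid part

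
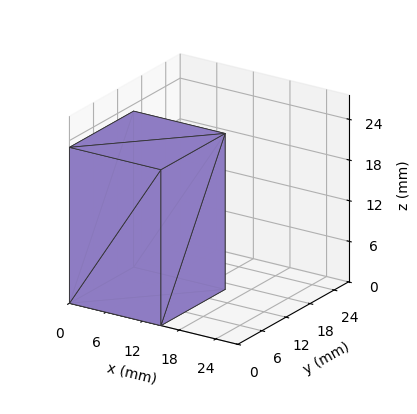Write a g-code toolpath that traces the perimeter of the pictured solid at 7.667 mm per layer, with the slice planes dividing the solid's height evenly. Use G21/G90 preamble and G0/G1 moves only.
Reading the render: the shape is a rectangular box, roughly 15 × 16 mm footprint and 23 mm tall (dimensions read to the nearest mm from the axis ticks). For the g-code, the solid's height is divided into equal slices at the stated Δz and each level perimeter traced with G1 moves after a G0 lift.

; perimeter-only toolpath
G21 ; units = mm
G90 ; absolute positioning
G28 ; home
; layer 1
G0 Z7.667
G0 X0.000 Y0.000
G1 X15.000 Y0.000
G1 X15.000 Y16.000
G1 X0.000 Y16.000
G1 X0.000 Y0.000
; layer 2
G0 Z15.333
G0 X0.000 Y0.000
G1 X15.000 Y0.000
G1 X15.000 Y16.000
G1 X0.000 Y16.000
G1 X0.000 Y0.000
; layer 3
G0 Z23.000
G0 X0.000 Y0.000
G1 X15.000 Y0.000
G1 X15.000 Y16.000
G1 X0.000 Y16.000
G1 X0.000 Y0.000
M2 ; end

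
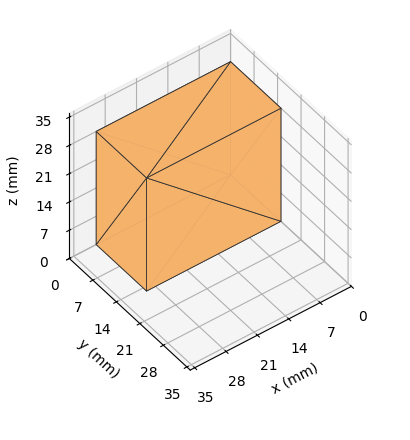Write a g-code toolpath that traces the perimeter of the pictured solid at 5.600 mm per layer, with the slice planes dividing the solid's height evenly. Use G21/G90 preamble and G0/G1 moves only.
Reading the render: the shape is a rectangular box, roughly 30 × 15 mm footprint and 28 mm tall (dimensions read to the nearest mm from the axis ticks). For the g-code, the solid's height is divided into equal slices at the stated Δz and each level perimeter traced with G1 moves after a G0 lift.

; perimeter-only toolpath
G21 ; units = mm
G90 ; absolute positioning
G28 ; home
; layer 1
G0 Z5.600
G0 X0.000 Y0.000
G1 X30.000 Y0.000
G1 X30.000 Y15.000
G1 X0.000 Y15.000
G1 X0.000 Y0.000
; layer 2
G0 Z11.200
G0 X0.000 Y0.000
G1 X30.000 Y0.000
G1 X30.000 Y15.000
G1 X0.000 Y15.000
G1 X0.000 Y0.000
; layer 3
G0 Z16.800
G0 X0.000 Y0.000
G1 X30.000 Y0.000
G1 X30.000 Y15.000
G1 X0.000 Y15.000
G1 X0.000 Y0.000
; layer 4
G0 Z22.400
G0 X0.000 Y0.000
G1 X30.000 Y0.000
G1 X30.000 Y15.000
G1 X0.000 Y15.000
G1 X0.000 Y0.000
; layer 5
G0 Z28.000
G0 X0.000 Y0.000
G1 X30.000 Y0.000
G1 X30.000 Y15.000
G1 X0.000 Y15.000
G1 X0.000 Y0.000
M2 ; end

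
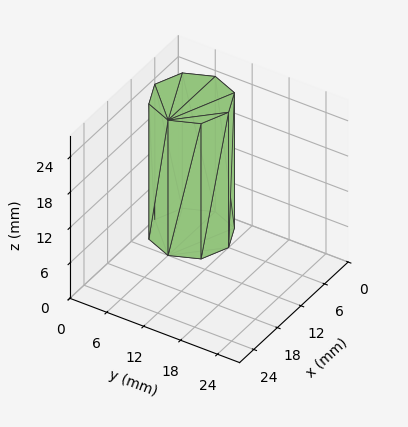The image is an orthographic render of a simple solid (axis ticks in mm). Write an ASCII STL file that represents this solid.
Reading the render: the shape is a regular 8-sided prism (a cylinder approximated with 8 flat sides), circumscribed radius ≈ 6 mm, height ≈ 23 mm (dimensions read to the nearest mm from the axis ticks). For the STL, each face is triangulated and given an outward normal.

solid part
  facet normal 0.0000 0.0000 -1.0000
    outer loop
      vertex 6.00 12.00 0.00
      vertex 10.24 10.24 0.00
      vertex 12.00 6.00 0.00
    endloop
  endfacet
  facet normal 0.0000 0.0000 -1.0000
    outer loop
      vertex 1.76 10.24 0.00
      vertex 6.00 12.00 0.00
      vertex 12.00 6.00 0.00
    endloop
  endfacet
  facet normal 0.0000 0.0000 -1.0000
    outer loop
      vertex 0.00 6.00 0.00
      vertex 1.76 10.24 0.00
      vertex 12.00 6.00 0.00
    endloop
  endfacet
  facet normal 0.0000 0.0000 -1.0000
    outer loop
      vertex 1.76 1.76 0.00
      vertex 0.00 6.00 0.00
      vertex 12.00 6.00 0.00
    endloop
  endfacet
  facet normal 0.0000 0.0000 -1.0000
    outer loop
      vertex 6.00 0.00 0.00
      vertex 1.76 1.76 0.00
      vertex 12.00 6.00 0.00
    endloop
  endfacet
  facet normal 0.0000 0.0000 -1.0000
    outer loop
      vertex 10.24 1.76 0.00
      vertex 6.00 0.00 0.00
      vertex 12.00 6.00 0.00
    endloop
  endfacet
  facet normal 0.0000 0.0000 1.0000
    outer loop
      vertex 12.00 6.00 23.00
      vertex 10.24 10.24 23.00
      vertex 6.00 12.00 23.00
    endloop
  endfacet
  facet normal 0.0000 0.0000 1.0000
    outer loop
      vertex 12.00 6.00 23.00
      vertex 6.00 12.00 23.00
      vertex 1.76 10.24 23.00
    endloop
  endfacet
  facet normal 0.0000 0.0000 1.0000
    outer loop
      vertex 12.00 6.00 23.00
      vertex 1.76 10.24 23.00
      vertex 0.00 6.00 23.00
    endloop
  endfacet
  facet normal 0.0000 0.0000 1.0000
    outer loop
      vertex 12.00 6.00 23.00
      vertex 0.00 6.00 23.00
      vertex 1.76 1.76 23.00
    endloop
  endfacet
  facet normal 0.0000 0.0000 1.0000
    outer loop
      vertex 12.00 6.00 23.00
      vertex 1.76 1.76 23.00
      vertex 6.00 0.00 23.00
    endloop
  endfacet
  facet normal 0.0000 0.0000 1.0000
    outer loop
      vertex 12.00 6.00 23.00
      vertex 6.00 0.00 23.00
      vertex 10.24 1.76 23.00
    endloop
  endfacet
  facet normal 0.9236 0.3834 0.0000
    outer loop
      vertex 12.00 6.00 0.00
      vertex 10.24 10.24 0.00
      vertex 10.24 10.24 23.00
    endloop
  endfacet
  facet normal 0.9236 0.3834 0.0000
    outer loop
      vertex 12.00 6.00 0.00
      vertex 10.24 10.24 23.00
      vertex 12.00 6.00 23.00
    endloop
  endfacet
  facet normal 0.3834 0.9236 0.0000
    outer loop
      vertex 10.24 10.24 0.00
      vertex 6.00 12.00 0.00
      vertex 6.00 12.00 23.00
    endloop
  endfacet
  facet normal 0.3834 0.9236 0.0000
    outer loop
      vertex 10.24 10.24 0.00
      vertex 6.00 12.00 23.00
      vertex 10.24 10.24 23.00
    endloop
  endfacet
  facet normal -0.3834 0.9236 0.0000
    outer loop
      vertex 6.00 12.00 0.00
      vertex 1.76 10.24 0.00
      vertex 1.76 10.24 23.00
    endloop
  endfacet
  facet normal -0.3834 0.9236 0.0000
    outer loop
      vertex 6.00 12.00 0.00
      vertex 1.76 10.24 23.00
      vertex 6.00 12.00 23.00
    endloop
  endfacet
  facet normal -0.9236 0.3834 0.0000
    outer loop
      vertex 1.76 10.24 0.00
      vertex 0.00 6.00 0.00
      vertex 0.00 6.00 23.00
    endloop
  endfacet
  facet normal -0.9236 0.3834 0.0000
    outer loop
      vertex 1.76 10.24 0.00
      vertex 0.00 6.00 23.00
      vertex 1.76 10.24 23.00
    endloop
  endfacet
  facet normal -0.9236 -0.3834 0.0000
    outer loop
      vertex 0.00 6.00 0.00
      vertex 1.76 1.76 0.00
      vertex 1.76 1.76 23.00
    endloop
  endfacet
  facet normal -0.9236 -0.3834 0.0000
    outer loop
      vertex 0.00 6.00 0.00
      vertex 1.76 1.76 23.00
      vertex 0.00 6.00 23.00
    endloop
  endfacet
  facet normal -0.3834 -0.9236 0.0000
    outer loop
      vertex 1.76 1.76 0.00
      vertex 6.00 0.00 0.00
      vertex 6.00 0.00 23.00
    endloop
  endfacet
  facet normal -0.3834 -0.9236 0.0000
    outer loop
      vertex 1.76 1.76 0.00
      vertex 6.00 0.00 23.00
      vertex 1.76 1.76 23.00
    endloop
  endfacet
  facet normal 0.3834 -0.9236 0.0000
    outer loop
      vertex 6.00 0.00 0.00
      vertex 10.24 1.76 0.00
      vertex 10.24 1.76 23.00
    endloop
  endfacet
  facet normal 0.3834 -0.9236 0.0000
    outer loop
      vertex 6.00 0.00 0.00
      vertex 10.24 1.76 23.00
      vertex 6.00 0.00 23.00
    endloop
  endfacet
  facet normal 0.9236 -0.3834 0.0000
    outer loop
      vertex 10.24 1.76 0.00
      vertex 12.00 6.00 0.00
      vertex 12.00 6.00 23.00
    endloop
  endfacet
  facet normal 0.9236 -0.3834 0.0000
    outer loop
      vertex 10.24 1.76 0.00
      vertex 12.00 6.00 23.00
      vertex 10.24 1.76 23.00
    endloop
  endfacet
endsolid part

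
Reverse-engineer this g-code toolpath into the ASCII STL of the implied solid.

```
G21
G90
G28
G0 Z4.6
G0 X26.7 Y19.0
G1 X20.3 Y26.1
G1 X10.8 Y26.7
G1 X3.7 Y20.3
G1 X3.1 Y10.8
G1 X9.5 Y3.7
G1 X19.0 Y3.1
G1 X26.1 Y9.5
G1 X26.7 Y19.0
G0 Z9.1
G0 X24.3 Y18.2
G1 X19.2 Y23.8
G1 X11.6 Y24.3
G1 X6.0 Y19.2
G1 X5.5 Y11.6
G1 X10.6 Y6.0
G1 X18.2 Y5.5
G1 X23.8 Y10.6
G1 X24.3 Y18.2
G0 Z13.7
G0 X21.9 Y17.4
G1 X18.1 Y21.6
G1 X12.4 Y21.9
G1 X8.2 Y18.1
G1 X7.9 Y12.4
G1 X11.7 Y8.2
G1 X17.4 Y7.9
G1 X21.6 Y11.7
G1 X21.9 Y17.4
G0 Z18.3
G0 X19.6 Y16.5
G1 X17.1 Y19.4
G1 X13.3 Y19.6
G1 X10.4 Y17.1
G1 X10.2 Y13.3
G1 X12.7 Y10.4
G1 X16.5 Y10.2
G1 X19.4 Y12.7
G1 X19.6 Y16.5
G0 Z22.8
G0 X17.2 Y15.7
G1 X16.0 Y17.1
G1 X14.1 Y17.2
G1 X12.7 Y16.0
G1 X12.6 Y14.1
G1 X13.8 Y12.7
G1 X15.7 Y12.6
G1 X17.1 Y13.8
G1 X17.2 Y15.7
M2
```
solid part
  facet normal 0.0000 0.0000 -1.0000
    outer loop
      vertex 10.0 29.0 0.0
      vertex 21.4 28.3 0.0
      vertex 29.0 19.8 0.0
    endloop
  endfacet
  facet normal 0.0000 0.0000 -1.0000
    outer loop
      vertex 1.5 21.4 0.0
      vertex 10.0 29.0 0.0
      vertex 29.0 19.8 0.0
    endloop
  endfacet
  facet normal 0.0000 0.0000 -1.0000
    outer loop
      vertex 0.8 10.0 0.0
      vertex 1.5 21.4 0.0
      vertex 29.0 19.8 0.0
    endloop
  endfacet
  facet normal 0.0000 0.0000 -1.0000
    outer loop
      vertex 8.4 1.5 0.0
      vertex 0.8 10.0 0.0
      vertex 29.0 19.8 0.0
    endloop
  endfacet
  facet normal 0.0000 0.0000 -1.0000
    outer loop
      vertex 19.8 0.8 0.0
      vertex 8.4 1.5 0.0
      vertex 29.0 19.8 0.0
    endloop
  endfacet
  facet normal 0.0000 0.0000 -1.0000
    outer loop
      vertex 28.3 8.4 0.0
      vertex 19.8 0.8 0.0
      vertex 29.0 19.8 0.0
    endloop
  endfacet
  facet normal 0.6660 0.5955 0.4492
    outer loop
      vertex 29.0 19.8 0.0
      vertex 21.4 28.3 0.0
      vertex 14.9 14.9 27.4
    endloop
  endfacet
  facet normal 0.0548 0.8918 0.4491
    outer loop
      vertex 21.4 28.3 0.0
      vertex 10.0 29.0 0.0
      vertex 14.9 14.9 27.4
    endloop
  endfacet
  facet normal -0.5955 0.6660 0.4492
    outer loop
      vertex 10.0 29.0 0.0
      vertex 1.5 21.4 0.0
      vertex 14.9 14.9 27.4
    endloop
  endfacet
  facet normal -0.8918 0.0548 0.4491
    outer loop
      vertex 1.5 21.4 0.0
      vertex 0.8 10.0 0.0
      vertex 14.9 14.9 27.4
    endloop
  endfacet
  facet normal -0.6660 -0.5955 0.4492
    outer loop
      vertex 0.8 10.0 0.0
      vertex 8.4 1.5 0.0
      vertex 14.9 14.9 27.4
    endloop
  endfacet
  facet normal -0.0548 -0.8918 0.4491
    outer loop
      vertex 8.4 1.5 0.0
      vertex 19.8 0.8 0.0
      vertex 14.9 14.9 27.4
    endloop
  endfacet
  facet normal 0.5955 -0.6660 0.4492
    outer loop
      vertex 19.8 0.8 0.0
      vertex 28.3 8.4 0.0
      vertex 14.9 14.9 27.4
    endloop
  endfacet
  facet normal 0.8918 -0.0548 0.4491
    outer loop
      vertex 28.3 8.4 0.0
      vertex 29.0 19.8 0.0
      vertex 14.9 14.9 27.4
    endloop
  endfacet
endsolid part

The G0 Z moves step by Δz≈4.6 mm. The G1 loops shrink linearly with z, so the solid tapers from its base footprint up to z≈27.4. Closing with a flat bottom cap and the tapered top and triangulating gives 14 facets — a regular 8-sided pyramid, base circumscribed radius ≈ 14.9 mm, apex at z ≈ 27.4 mm.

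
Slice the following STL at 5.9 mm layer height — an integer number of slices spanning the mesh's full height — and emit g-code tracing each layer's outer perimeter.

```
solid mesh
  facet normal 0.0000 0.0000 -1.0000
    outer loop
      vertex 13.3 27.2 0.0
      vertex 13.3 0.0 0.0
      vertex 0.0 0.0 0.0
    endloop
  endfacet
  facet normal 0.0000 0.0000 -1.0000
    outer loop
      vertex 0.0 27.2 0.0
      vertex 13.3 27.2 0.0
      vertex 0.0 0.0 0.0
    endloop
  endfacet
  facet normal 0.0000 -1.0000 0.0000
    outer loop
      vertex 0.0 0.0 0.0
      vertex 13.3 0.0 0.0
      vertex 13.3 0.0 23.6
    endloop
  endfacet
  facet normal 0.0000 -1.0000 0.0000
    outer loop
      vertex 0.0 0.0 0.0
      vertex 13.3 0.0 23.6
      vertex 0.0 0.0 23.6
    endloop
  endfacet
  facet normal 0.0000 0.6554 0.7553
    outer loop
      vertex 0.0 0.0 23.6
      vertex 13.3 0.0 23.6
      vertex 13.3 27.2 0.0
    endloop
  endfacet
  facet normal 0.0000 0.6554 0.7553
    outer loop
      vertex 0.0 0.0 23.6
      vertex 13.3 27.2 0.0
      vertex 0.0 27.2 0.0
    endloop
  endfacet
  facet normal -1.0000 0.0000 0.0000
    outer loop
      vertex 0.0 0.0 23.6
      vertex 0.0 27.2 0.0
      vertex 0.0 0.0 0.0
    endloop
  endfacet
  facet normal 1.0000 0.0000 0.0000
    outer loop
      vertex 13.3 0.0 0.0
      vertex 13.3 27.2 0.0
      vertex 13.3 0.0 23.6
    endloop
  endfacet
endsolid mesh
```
; perimeter-only toolpath
G21 ; units = mm
G90 ; absolute positioning
G28 ; home
; layer 1
G0 Z5.9
G0 X0.0 Y0.0
G1 X13.3 Y0.0
G1 X13.3 Y20.4
G1 X0.0 Y20.4
G1 X0.0 Y0.0
; layer 2
G0 Z11.8
G0 X0.0 Y0.0
G1 X13.3 Y0.0
G1 X13.3 Y13.6
G1 X0.0 Y13.6
G1 X0.0 Y0.0
; layer 3
G0 Z17.7
G0 X0.0 Y0.0
G1 X13.3 Y0.0
G1 X13.3 Y6.8
G1 X0.0 Y6.8
G1 X0.0 Y0.0
M2 ; end

The solid is a wedge (ramp): 13.3 × 27.2 mm base, rising to 23.6 mm along the y=0 edge and sloping linearly to z=0 at y=27.2. Slicing at Δz = 5.9 mm — 4 equal slices spanning the solid's height, so layer i sits at z = i·h/4 — gives 3 non-empty perimeters. Each is a 4-segment closed polygon; G0 lifts to the layer z and rapids to the start vertex, then G1 traces the edges. The cross-section shrinks linearly with z (the slice at the apex is degenerate and omitted).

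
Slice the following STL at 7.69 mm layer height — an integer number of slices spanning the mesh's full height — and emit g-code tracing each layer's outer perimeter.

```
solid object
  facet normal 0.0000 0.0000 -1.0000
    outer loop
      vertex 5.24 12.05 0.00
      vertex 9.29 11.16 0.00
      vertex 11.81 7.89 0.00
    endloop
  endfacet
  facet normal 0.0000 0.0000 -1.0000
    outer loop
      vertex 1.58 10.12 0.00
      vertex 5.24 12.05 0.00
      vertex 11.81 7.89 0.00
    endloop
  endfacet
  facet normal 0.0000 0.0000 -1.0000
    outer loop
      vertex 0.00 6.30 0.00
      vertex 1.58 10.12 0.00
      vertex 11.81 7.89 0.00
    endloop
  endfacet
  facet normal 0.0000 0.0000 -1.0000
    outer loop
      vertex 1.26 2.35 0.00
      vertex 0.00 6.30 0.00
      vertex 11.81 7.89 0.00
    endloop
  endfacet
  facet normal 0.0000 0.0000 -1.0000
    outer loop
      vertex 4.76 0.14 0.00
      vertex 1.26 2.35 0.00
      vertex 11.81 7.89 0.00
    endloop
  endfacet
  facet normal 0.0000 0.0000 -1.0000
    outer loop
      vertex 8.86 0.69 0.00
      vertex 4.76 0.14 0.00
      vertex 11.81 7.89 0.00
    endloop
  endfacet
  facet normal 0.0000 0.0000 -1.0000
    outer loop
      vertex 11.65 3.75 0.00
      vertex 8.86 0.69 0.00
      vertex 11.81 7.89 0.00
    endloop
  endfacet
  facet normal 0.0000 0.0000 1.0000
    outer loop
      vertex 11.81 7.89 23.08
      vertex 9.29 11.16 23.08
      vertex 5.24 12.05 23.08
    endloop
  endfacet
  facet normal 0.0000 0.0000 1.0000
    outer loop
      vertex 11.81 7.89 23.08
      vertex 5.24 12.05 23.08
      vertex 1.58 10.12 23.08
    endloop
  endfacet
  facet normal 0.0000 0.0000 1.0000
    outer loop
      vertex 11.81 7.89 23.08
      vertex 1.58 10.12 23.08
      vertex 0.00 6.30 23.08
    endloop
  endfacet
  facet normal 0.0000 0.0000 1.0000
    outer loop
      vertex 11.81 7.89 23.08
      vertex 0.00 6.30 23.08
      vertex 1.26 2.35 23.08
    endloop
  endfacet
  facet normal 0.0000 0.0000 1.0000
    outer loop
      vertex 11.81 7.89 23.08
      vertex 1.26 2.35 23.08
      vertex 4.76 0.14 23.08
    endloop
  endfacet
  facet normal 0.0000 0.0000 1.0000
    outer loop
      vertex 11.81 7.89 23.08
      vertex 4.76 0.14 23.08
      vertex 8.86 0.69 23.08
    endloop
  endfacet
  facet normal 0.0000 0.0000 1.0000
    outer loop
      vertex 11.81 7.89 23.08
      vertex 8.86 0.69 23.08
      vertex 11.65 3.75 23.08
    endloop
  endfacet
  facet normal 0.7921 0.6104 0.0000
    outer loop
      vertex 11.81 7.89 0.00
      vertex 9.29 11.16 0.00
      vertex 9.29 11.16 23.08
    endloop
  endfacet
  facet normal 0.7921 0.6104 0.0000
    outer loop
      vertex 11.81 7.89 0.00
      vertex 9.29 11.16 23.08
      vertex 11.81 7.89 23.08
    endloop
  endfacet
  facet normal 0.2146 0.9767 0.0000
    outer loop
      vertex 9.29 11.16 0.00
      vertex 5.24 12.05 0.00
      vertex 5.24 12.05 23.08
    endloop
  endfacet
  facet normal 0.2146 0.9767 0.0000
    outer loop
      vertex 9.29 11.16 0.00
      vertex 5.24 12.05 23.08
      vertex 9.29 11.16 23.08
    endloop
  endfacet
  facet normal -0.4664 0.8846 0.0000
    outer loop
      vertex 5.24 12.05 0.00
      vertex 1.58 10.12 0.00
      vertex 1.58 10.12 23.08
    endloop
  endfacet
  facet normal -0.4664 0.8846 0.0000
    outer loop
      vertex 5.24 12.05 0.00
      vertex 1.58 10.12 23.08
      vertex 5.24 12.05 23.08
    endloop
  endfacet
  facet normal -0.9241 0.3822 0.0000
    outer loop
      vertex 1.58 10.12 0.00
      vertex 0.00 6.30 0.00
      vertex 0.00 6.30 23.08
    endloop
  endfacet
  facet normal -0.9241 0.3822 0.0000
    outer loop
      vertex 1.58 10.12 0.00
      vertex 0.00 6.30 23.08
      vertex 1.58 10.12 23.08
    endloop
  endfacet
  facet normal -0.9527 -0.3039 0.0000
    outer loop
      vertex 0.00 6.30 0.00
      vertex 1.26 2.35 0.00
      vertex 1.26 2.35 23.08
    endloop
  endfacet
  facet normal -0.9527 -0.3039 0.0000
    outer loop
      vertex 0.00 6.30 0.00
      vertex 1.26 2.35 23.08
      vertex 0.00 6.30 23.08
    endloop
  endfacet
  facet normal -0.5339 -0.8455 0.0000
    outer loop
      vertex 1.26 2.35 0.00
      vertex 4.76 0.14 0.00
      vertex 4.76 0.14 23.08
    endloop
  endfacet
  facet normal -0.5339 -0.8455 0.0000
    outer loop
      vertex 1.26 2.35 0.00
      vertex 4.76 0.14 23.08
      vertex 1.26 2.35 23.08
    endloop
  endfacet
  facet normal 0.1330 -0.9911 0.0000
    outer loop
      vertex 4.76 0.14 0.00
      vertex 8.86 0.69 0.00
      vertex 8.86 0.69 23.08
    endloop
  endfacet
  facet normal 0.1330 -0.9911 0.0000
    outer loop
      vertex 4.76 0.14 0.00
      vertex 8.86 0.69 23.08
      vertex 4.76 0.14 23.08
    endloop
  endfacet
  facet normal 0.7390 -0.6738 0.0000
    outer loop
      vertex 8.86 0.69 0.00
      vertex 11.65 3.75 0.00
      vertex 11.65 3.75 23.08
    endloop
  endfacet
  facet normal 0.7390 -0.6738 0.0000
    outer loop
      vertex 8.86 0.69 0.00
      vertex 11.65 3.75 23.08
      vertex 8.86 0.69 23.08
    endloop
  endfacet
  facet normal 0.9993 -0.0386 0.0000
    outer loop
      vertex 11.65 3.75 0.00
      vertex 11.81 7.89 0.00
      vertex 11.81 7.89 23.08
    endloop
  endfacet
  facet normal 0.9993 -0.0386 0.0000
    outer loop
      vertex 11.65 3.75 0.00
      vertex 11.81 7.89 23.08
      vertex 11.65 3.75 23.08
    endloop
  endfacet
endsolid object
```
; perimeter-only toolpath
G21 ; units = mm
G90 ; absolute positioning
G28 ; home
; layer 1
G0 Z7.69
G0 X11.81 Y7.89
G1 X9.29 Y11.16
G1 X5.24 Y12.05
G1 X1.58 Y10.12
G1 X0.00 Y6.30
G1 X1.26 Y2.35
G1 X4.76 Y0.14
G1 X8.86 Y0.69
G1 X11.65 Y3.75
G1 X11.81 Y7.89
; layer 2
G0 Z15.39
G0 X11.81 Y7.89
G1 X9.29 Y11.16
G1 X5.24 Y12.05
G1 X1.58 Y10.12
G1 X0.00 Y6.30
G1 X1.26 Y2.35
G1 X4.76 Y0.14
G1 X8.86 Y0.69
G1 X11.65 Y3.75
G1 X11.81 Y7.89
; layer 3
G0 Z23.08
G0 X11.81 Y7.89
G1 X9.29 Y11.16
G1 X5.24 Y12.05
G1 X1.58 Y10.12
G1 X0.00 Y6.30
G1 X1.26 Y2.35
G1 X4.76 Y0.14
G1 X8.86 Y0.69
G1 X11.65 Y3.75
G1 X11.81 Y7.89
M2 ; end

The solid is a regular 9-sided prism (a cylinder approximated with 9 flat sides), circumscribed radius ≈ 6.05 mm, height ≈ 23.1 mm. Slicing at Δz = 7.69 mm — 3 equal slices spanning the solid's height, so layer i sits at z = i·h/3 — gives 3 non-empty perimeters. Each is a 9-segment closed polygon; G0 lifts to the layer z and rapids to the start vertex, then G1 traces the edges.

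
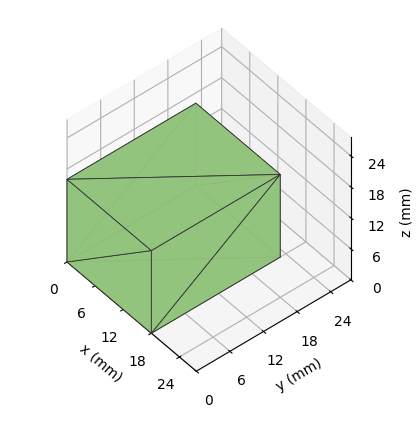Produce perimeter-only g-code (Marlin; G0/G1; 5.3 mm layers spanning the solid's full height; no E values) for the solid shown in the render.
Reading the render: the shape is a rectangular box, roughly 18 × 23 mm footprint and 16 mm tall (dimensions read to the nearest mm from the axis ticks). For the g-code, the solid's height is divided into equal slices at the stated Δz and each level perimeter traced with G1 moves after a G0 lift.

; perimeter-only toolpath
G21 ; units = mm
G90 ; absolute positioning
G28 ; home
; layer 1
G0 Z5.3
G0 X0.0 Y0.0
G1 X18.0 Y0.0
G1 X18.0 Y23.0
G1 X0.0 Y23.0
G1 X0.0 Y0.0
; layer 2
G0 Z10.7
G0 X0.0 Y0.0
G1 X18.0 Y0.0
G1 X18.0 Y23.0
G1 X0.0 Y23.0
G1 X0.0 Y0.0
; layer 3
G0 Z16.0
G0 X0.0 Y0.0
G1 X18.0 Y0.0
G1 X18.0 Y23.0
G1 X0.0 Y23.0
G1 X0.0 Y0.0
M2 ; end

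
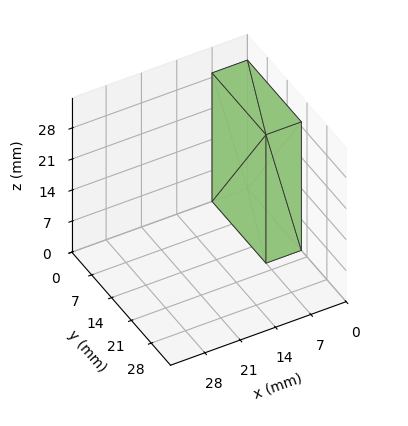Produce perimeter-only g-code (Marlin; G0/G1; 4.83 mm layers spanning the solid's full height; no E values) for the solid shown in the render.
Reading the render: the shape is a rectangular box, roughly 7 × 19 mm footprint and 29 mm tall (dimensions read to the nearest mm from the axis ticks). For the g-code, the solid's height is divided into equal slices at the stated Δz and each level perimeter traced with G1 moves after a G0 lift.

; perimeter-only toolpath
G21 ; units = mm
G90 ; absolute positioning
G28 ; home
; layer 1
G0 Z4.83
G0 X0.00 Y0.00
G1 X7.00 Y0.00
G1 X7.00 Y19.00
G1 X0.00 Y19.00
G1 X0.00 Y0.00
; layer 2
G0 Z9.67
G0 X0.00 Y0.00
G1 X7.00 Y0.00
G1 X7.00 Y19.00
G1 X0.00 Y19.00
G1 X0.00 Y0.00
; layer 3
G0 Z14.50
G0 X0.00 Y0.00
G1 X7.00 Y0.00
G1 X7.00 Y19.00
G1 X0.00 Y19.00
G1 X0.00 Y0.00
; layer 4
G0 Z19.33
G0 X0.00 Y0.00
G1 X7.00 Y0.00
G1 X7.00 Y19.00
G1 X0.00 Y19.00
G1 X0.00 Y0.00
; layer 5
G0 Z24.17
G0 X0.00 Y0.00
G1 X7.00 Y0.00
G1 X7.00 Y19.00
G1 X0.00 Y19.00
G1 X0.00 Y0.00
; layer 6
G0 Z29.00
G0 X0.00 Y0.00
G1 X7.00 Y0.00
G1 X7.00 Y19.00
G1 X0.00 Y19.00
G1 X0.00 Y0.00
M2 ; end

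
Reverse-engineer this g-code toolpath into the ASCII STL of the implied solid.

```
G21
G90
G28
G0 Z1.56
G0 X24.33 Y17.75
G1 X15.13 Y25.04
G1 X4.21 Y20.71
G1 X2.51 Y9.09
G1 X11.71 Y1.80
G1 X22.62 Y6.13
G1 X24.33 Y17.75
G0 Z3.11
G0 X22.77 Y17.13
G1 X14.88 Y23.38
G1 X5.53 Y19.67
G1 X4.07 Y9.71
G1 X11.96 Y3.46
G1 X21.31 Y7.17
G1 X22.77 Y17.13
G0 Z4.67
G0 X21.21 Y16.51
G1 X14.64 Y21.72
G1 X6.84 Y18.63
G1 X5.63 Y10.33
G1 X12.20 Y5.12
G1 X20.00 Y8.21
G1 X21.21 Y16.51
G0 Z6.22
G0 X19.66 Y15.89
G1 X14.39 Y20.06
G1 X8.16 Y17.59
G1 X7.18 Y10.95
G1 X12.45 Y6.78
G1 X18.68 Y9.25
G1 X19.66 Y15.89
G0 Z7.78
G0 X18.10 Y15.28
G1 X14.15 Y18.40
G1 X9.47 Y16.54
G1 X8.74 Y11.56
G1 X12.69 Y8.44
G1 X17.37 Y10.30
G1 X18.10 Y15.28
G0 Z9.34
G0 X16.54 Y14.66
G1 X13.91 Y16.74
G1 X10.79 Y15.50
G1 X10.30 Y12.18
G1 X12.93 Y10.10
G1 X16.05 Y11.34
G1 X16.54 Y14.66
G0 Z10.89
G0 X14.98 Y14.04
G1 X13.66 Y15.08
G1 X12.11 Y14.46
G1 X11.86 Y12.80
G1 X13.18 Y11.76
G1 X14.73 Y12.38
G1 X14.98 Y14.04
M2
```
solid part
  facet normal 0.0000 0.0000 -1.0000
    outer loop
      vertex 2.90 21.75 0.00
      vertex 15.37 26.70 0.00
      vertex 25.89 18.37 0.00
    endloop
  endfacet
  facet normal 0.0000 0.0000 -1.0000
    outer loop
      vertex 0.95 8.47 0.00
      vertex 2.90 21.75 0.00
      vertex 25.89 18.37 0.00
    endloop
  endfacet
  facet normal 0.0000 0.0000 -1.0000
    outer loop
      vertex 11.47 0.14 0.00
      vertex 0.95 8.47 0.00
      vertex 25.89 18.37 0.00
    endloop
  endfacet
  facet normal 0.0000 0.0000 -1.0000
    outer loop
      vertex 23.94 5.09 0.00
      vertex 11.47 0.14 0.00
      vertex 25.89 18.37 0.00
    endloop
  endfacet
  facet normal 0.4538 0.5731 0.6824
    outer loop
      vertex 25.89 18.37 0.00
      vertex 15.37 26.70 0.00
      vertex 13.42 13.42 12.45
    endloop
  endfacet
  facet normal -0.2697 0.6794 0.6824
    outer loop
      vertex 15.37 26.70 0.00
      vertex 2.90 21.75 0.00
      vertex 13.42 13.42 12.45
    endloop
  endfacet
  facet normal -0.7233 0.1062 0.6823
    outer loop
      vertex 2.90 21.75 0.00
      vertex 0.95 8.47 0.00
      vertex 13.42 13.42 12.45
    endloop
  endfacet
  facet normal -0.4538 -0.5731 0.6824
    outer loop
      vertex 0.95 8.47 0.00
      vertex 11.47 0.14 0.00
      vertex 13.42 13.42 12.45
    endloop
  endfacet
  facet normal 0.2697 -0.6794 0.6824
    outer loop
      vertex 11.47 0.14 0.00
      vertex 23.94 5.09 0.00
      vertex 13.42 13.42 12.45
    endloop
  endfacet
  facet normal 0.7233 -0.1062 0.6823
    outer loop
      vertex 23.94 5.09 0.00
      vertex 25.89 18.37 0.00
      vertex 13.42 13.42 12.45
    endloop
  endfacet
endsolid part

The G0 Z moves step by Δz≈1.56 mm. The G1 loops shrink linearly with z, so the solid tapers from its base footprint up to z≈12.4. Closing with a flat bottom cap and the tapered top and triangulating gives 10 facets — a regular 6-sided pyramid, base circumscribed radius ≈ 13.4 mm, apex at z ≈ 12.4 mm.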